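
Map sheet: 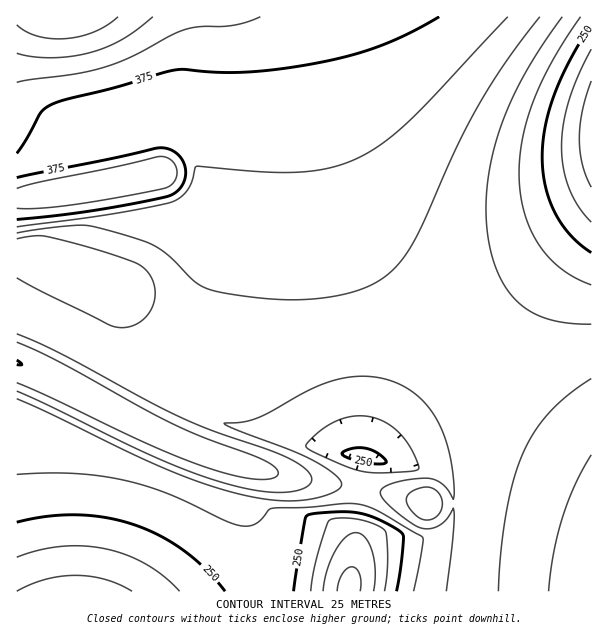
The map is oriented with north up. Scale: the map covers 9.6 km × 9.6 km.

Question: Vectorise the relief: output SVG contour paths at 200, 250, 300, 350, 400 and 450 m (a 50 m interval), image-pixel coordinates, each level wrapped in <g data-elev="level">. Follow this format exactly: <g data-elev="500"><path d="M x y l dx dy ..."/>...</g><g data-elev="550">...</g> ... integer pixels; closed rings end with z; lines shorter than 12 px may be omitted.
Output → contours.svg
<g data-elev="200"><path d="M17 591l28-12 30-4 15 1 15 3 14 5 13 7"/><path d="M323 591l4-21 8-18 10-14 6-4 5-1 4 1 5 3 7 15 3 18-1 21"/><path d="M591 187l-9-23-3-26 3-27 9-30"/></g><g data-elev="250"><path d="M294 591l12-75 9-3 27-1 15 1 15 4 21 10 10 7-1 24-5 33"/><path d="M17 522l30-6 30-1 28 2 29 8 25 10 25 16 22 18 19 22"/><path d="M374 464l-22-5-8-3-2-3 11-5 13 0 12 6 7 5 1 3-2 2z"/><path d="M591 253l-21-18-16-23-9-27-3-29 3-30 9-31 16-35 21-35"/></g><g data-elev="300"><path d="M17 399l124 59 51 21 30 10 27 7 24 4 21 1 20-2 16-5 10-6 1-6-10-11-23-13-73-29-11-6 18-1 15-4 54-29 28-10 15-2 15-1 15 3 14 4 12 7 12 10 10 11 8 14 6 16 5 18 3 21 0 17-1 2-6-10-7-7-14-4-18 2-15 3-10 5-2 3-1 3 5 7 13 12 16 12 9 4 9-1 9-4 7-6 5-10 0 25-7 58"/><path d="M591 324l-24-1-19-4-17-7-13-10-12-14-9-18-7-21-3-22-1-26 2-25 6-27 8-26 11-25 13-26 16-27 20-28"/><path d="M17 239l18-3 13 1 48 12 39 14 10 6 6 9 4 10 0 11-5 12-9 10-12 6-12 0-9-3-91-46"/></g><g data-elev="350"><path d="M591 455l-16 30-13 33-9 36-4 37"/><path d="M17 383l128 60 55 22 29 9 23 5 18 0 5-2 3-3-2-6-11-7-61-23-28-13-117-63-42-20"/><path d="M17 227l88-12 66-13 9-5 7-6 4-8 4-16 2-1 63 6 34 0 32-3 27-9 27-15 27-22 101-106"/></g><g data-elev="400"><path d="M17 208l19 0 30-2 96-17 6-2 5-4 3-6 1-6-2-6-4-5-6-3-6-1-46 11-72 15-24 6"/><path d="M17 82l57-8 24-5 31-11 42-23 14-5 15-3 34-2 26-8"/></g><g data-elev="450"><path d="M17 25l9 7 12 4 13 3 15 0 15-3 14-4 12-7 11-8"/></g>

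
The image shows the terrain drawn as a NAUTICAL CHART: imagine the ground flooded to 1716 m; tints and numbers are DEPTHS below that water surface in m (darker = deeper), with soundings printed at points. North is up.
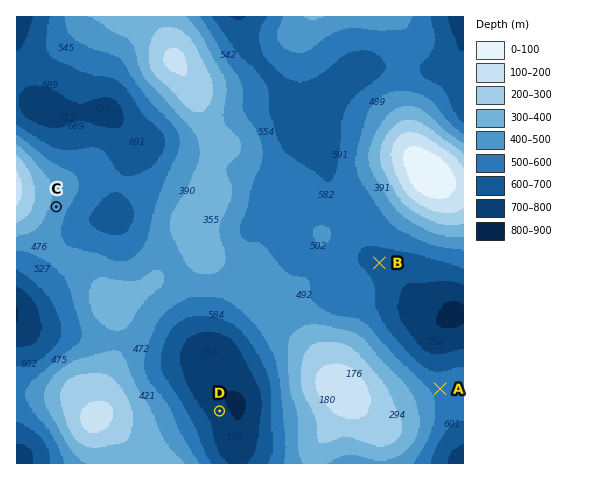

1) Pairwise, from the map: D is lower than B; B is lower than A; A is lower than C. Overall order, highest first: C A B D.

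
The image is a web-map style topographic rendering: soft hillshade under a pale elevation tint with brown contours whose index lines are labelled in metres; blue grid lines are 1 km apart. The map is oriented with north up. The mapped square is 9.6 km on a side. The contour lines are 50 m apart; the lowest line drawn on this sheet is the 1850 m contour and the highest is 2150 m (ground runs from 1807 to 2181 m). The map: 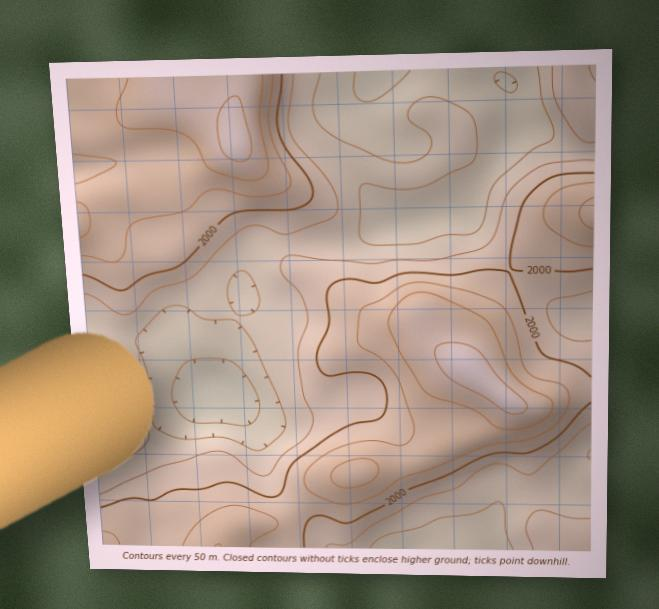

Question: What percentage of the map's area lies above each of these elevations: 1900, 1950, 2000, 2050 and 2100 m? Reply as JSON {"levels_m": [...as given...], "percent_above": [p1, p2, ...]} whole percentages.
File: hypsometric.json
{"levels_m": [1900, 1950, 2000, 2050, 2100], "percent_above": [81, 59, 42, 25, 10]}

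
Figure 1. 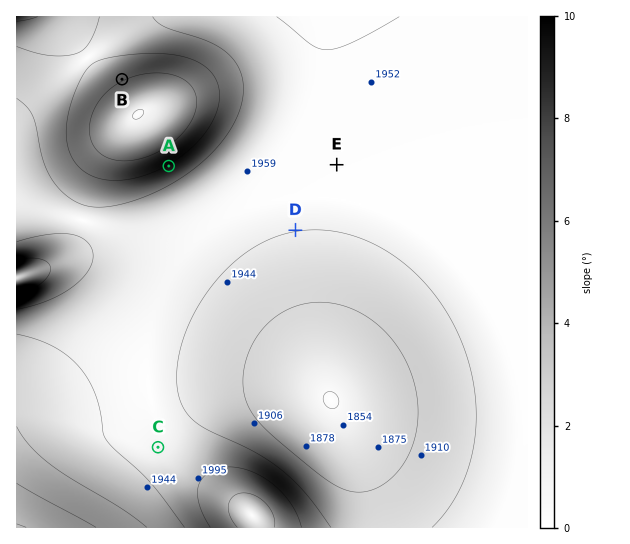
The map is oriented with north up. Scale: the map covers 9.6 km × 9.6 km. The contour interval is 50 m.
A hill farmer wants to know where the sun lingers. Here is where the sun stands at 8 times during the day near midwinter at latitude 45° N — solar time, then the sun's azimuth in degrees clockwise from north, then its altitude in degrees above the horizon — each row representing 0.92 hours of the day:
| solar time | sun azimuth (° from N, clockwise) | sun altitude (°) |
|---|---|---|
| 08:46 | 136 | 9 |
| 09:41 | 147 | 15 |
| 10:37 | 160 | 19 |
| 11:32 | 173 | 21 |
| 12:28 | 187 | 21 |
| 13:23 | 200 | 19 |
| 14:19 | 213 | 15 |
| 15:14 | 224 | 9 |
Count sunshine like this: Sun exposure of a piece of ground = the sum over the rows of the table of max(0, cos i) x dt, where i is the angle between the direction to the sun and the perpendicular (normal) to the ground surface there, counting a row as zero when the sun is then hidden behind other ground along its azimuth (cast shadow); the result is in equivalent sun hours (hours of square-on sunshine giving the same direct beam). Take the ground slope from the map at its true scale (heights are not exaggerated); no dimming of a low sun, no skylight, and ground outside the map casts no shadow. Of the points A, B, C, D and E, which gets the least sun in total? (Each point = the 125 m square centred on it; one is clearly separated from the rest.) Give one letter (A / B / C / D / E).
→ B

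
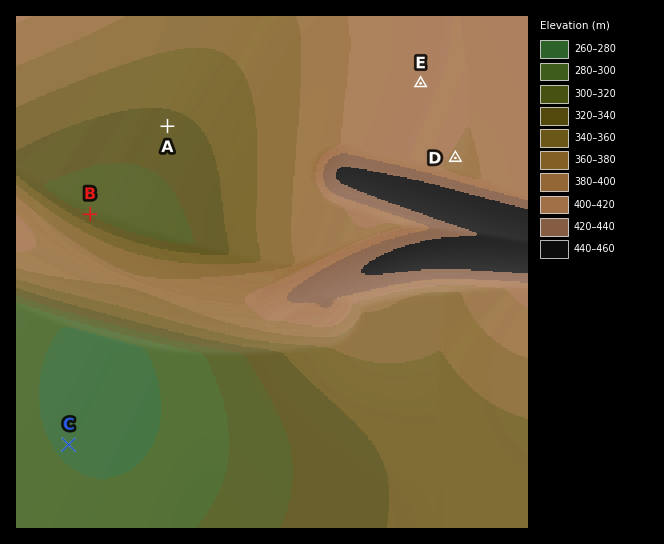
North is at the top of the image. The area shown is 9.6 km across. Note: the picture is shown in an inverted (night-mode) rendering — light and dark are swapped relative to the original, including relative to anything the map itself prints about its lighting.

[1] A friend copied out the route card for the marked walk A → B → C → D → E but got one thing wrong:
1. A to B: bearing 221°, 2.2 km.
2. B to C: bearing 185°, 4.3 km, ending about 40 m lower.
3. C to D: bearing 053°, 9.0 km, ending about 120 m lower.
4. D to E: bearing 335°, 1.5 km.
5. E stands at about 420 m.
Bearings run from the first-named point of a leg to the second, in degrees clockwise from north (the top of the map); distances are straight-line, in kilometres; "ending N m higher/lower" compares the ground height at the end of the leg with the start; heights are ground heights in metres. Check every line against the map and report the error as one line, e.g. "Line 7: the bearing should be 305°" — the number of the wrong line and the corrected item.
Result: Line 3: it should read "ending about 120 m higher".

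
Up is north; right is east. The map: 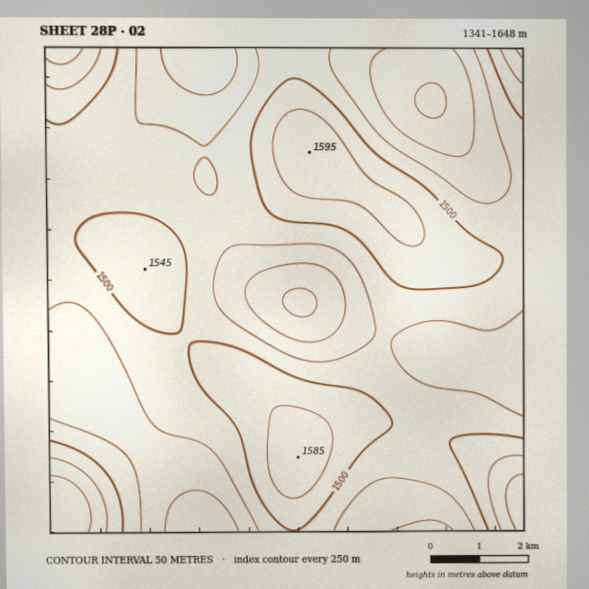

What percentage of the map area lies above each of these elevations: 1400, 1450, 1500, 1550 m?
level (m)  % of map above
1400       91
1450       67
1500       30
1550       9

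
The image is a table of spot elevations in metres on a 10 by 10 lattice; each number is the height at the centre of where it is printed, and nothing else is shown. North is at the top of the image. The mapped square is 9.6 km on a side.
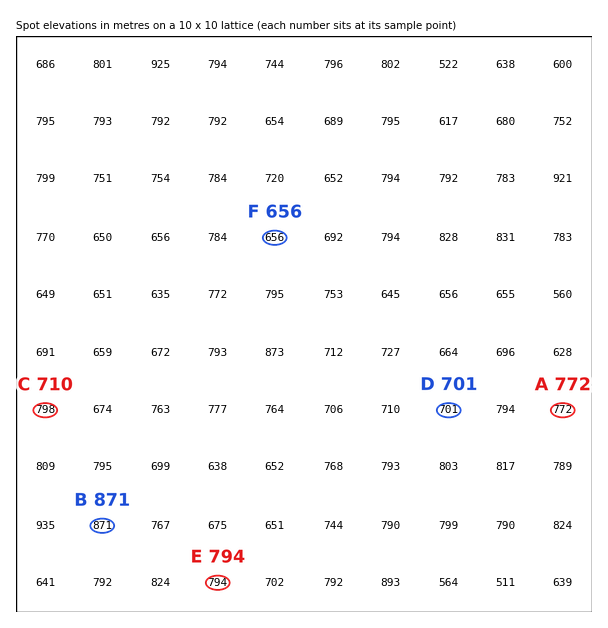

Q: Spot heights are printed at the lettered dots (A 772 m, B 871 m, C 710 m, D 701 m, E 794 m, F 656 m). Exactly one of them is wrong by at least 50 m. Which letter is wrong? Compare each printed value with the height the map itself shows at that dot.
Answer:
C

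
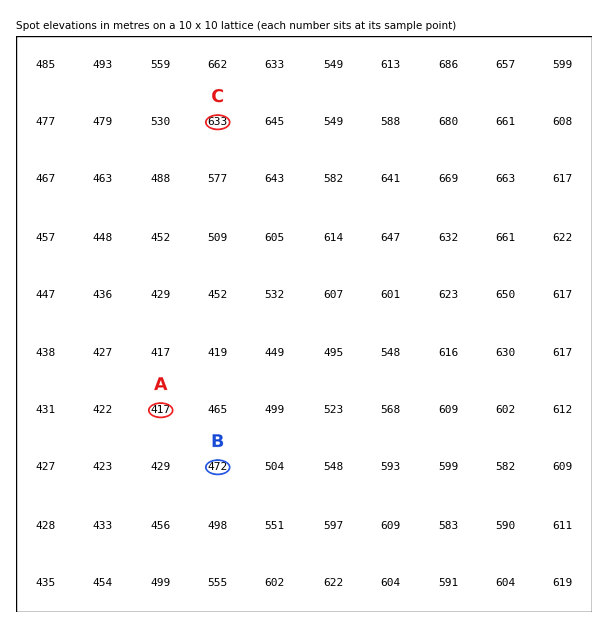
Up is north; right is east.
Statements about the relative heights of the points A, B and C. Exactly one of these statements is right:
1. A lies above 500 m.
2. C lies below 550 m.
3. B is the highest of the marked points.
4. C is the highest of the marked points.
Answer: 4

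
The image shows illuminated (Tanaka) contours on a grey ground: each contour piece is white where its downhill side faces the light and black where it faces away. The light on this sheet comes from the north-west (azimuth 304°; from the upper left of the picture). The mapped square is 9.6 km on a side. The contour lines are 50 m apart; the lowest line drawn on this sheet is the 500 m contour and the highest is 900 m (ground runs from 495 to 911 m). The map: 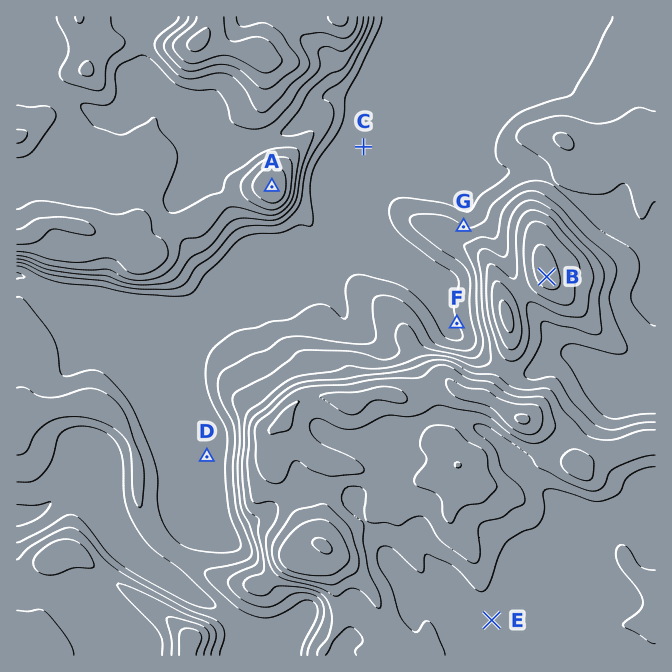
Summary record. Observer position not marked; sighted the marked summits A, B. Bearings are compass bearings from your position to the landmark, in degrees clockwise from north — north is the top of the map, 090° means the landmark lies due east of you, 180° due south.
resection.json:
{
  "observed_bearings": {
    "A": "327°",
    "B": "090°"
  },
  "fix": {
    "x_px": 330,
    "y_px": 277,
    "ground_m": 540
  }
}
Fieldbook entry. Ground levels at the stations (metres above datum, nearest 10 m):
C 540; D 530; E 680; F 550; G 600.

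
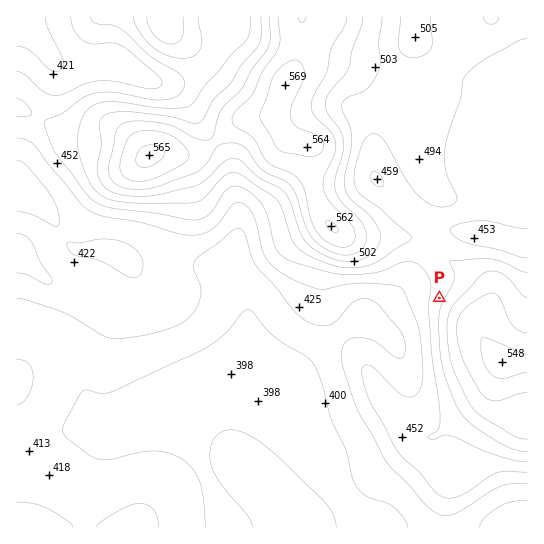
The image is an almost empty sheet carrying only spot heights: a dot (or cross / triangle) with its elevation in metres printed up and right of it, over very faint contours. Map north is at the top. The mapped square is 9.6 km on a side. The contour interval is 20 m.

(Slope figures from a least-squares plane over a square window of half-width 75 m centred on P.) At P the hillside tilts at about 4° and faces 292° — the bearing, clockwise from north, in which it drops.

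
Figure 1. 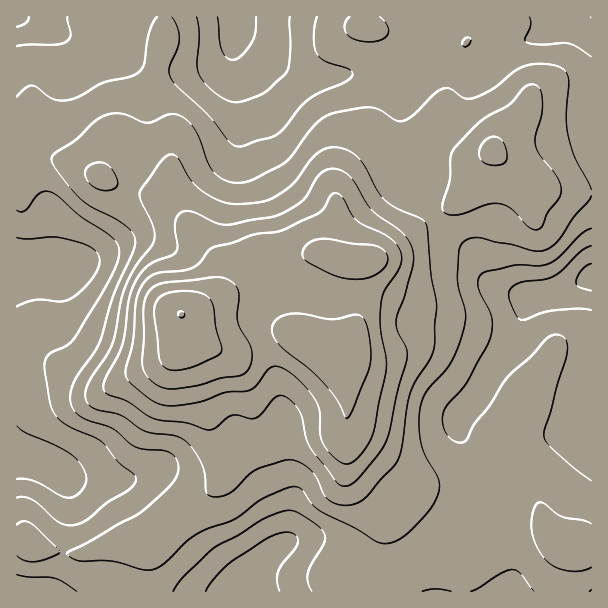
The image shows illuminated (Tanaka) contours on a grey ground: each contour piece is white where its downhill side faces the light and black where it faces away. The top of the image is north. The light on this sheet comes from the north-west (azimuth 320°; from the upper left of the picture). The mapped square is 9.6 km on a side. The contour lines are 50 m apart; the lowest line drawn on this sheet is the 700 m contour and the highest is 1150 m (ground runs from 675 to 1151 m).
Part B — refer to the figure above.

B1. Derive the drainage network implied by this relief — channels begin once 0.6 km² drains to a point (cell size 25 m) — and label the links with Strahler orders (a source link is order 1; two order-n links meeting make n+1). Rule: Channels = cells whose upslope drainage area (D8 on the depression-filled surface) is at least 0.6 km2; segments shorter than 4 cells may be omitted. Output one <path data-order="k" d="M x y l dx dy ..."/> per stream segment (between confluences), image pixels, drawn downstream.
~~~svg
<path data-order="1" d="M35 591l-18 0"/><path data-order="1" d="M219 591l29 0"/><path data-order="1" d="M411 591l24 0"/><path data-order="1" d="M440 591l-5 0"/><path data-order="1" d="M494 591l4 0"/><path data-order="2" d="M498 591l11 0"/><path data-order="1" d="M515 591l-6 0"/><path data-order="3" d="M278 548l-5 4-1 0-18 18-2 6-1 2 0 13-3 0"/><path data-order="1" d="M453 546l45 45"/><path data-order="2" d="M282 545l-3 3-1 0"/><path data-order="2" d="M287 540l-5 5"/><path data-order="1" d="M296 539l-14 6"/><path data-order="1" d="M294 504l0 27-7 9"/><path data-order="2" d="M279 503l0 43"/><path data-order="1" d="M491 492l0-9-2-1 0-9-1-2 0-4-5-6 0-2-24-24 0-4-1-2 0-12"/><path data-order="1" d="M65 485l-12-12"/><path data-order="1" d="M264 485l2 3 13 13 0 2"/><path data-order="1" d="M93 483l-22 0-11-6"/><path data-order="2" d="M60 477l-4-3"/><path data-order="1" d="M74 474l-18 0"/><path data-order="1" d="M591 474l0-33"/><path data-order="2" d="M53 473l-3-3-11-6-3 0-6-3-13-2 0-1"/><path data-order="2" d="M149 473l-2 1-9 2-1 1-77 0"/><path data-order="1" d="M159 468l-4 3-6 2"/><path data-order="1" d="M171 449l-4 4 0 2-18 18"/><path data-order="1" d="M231 432l0 23 48 48"/><path data-order="1" d="M287 428l0 112"/><path data-order="2" d="M458 417l1-3 15-15 0-1 5-5 0-1"/><path data-order="1" d="M17 414l0 44"/><path data-order="1" d="M432 404l15 7 12 0 20-19"/><path data-order="1" d="M278 402l1 2 0 7 2 2 0 69 3 3 0 57-5 4"/><path data-order="1" d="M591 395l0 9"/><path data-order="2" d="M479 392l3-3 4-11 3-3 5-9 7-7 0-2 9-10 5-9 0-3 1-2 3-12 3-4 0-3 3-6 9-11 3 0 2-1"/><path data-order="1" d="M86 339l-20-19 0-38-1-3-8-7-3-2"/><path data-order="1" d="M255 314l2-3 13-14 3 0 2-1 6 0 1-2 14 0 1 2 171 0 5-3 40 0"/><path data-order="3" d="M539 296l7 0 2-2 12-1 4-3 6-2 3-3 12-6 5 0 1-1"/><path data-order="2" d="M513 293l5 0 1 1 5 0 1 2 14 0"/><path data-order="2" d="M503 290l9 1 1 2"/><path data-order="1" d="M491 285l1 2 3 0 2 1 6 2"/><path data-order="2" d="M54 270l-3 0-6-3-4 0-2-1"/><path data-order="2" d="M39 266l-22 0 0-2"/><path data-order="1" d="M480 266l2 3 21 21"/><path data-order="1" d="M590 266l0 3 1 1 0 8"/><path data-order="1" d="M167 246l-5-3-6 0-1-1-32 0-3 3-22 10-3 3-5 2-3 3-4 1-6 5-3 0-2 1-18 0"/><path data-order="1" d="M51 230l0 27-9 9-3 0"/><path data-order="1" d="M267 197l0-2-15-15-4-9 0-4-2-2 0-73-3-3-3-6-3-12"/><path data-order="1" d="M228 174l3-6 0-4 2-2 0-4 1-2 0-120"/><path data-order="1" d="M398 174l0-13"/><path data-order="1" d="M404 173l-6-12"/><path data-order="2" d="M398 161l0-5-2-1 0-27"/><path data-order="1" d="M591 144l0-46"/><path data-order="1" d="M273 137l0-21-1-2 0-4-2-2-1-6-32-31"/><path data-order="1" d="M141 135l0-54-45-45-28 0"/><path data-order="1" d="M395 135l0-6 1-1"/><path data-order="2" d="M396 128l0-45-10-11-27 0"/><path data-order="1" d="M476 83l37-38 6-1 8-5 3 0 6-3 16-16 0-3 39 0"/><path data-order="1" d="M63 75l0-33-12-12"/><path data-order="2" d="M294 75l-1 0-36-36-3-1-6 0-12-12"/><path data-order="2" d="M359 72l-9 0-2 2-9 0-1 1-44 0"/><path data-order="2" d="M237 71l0-5-1-1 0-39"/><path data-order="1" d="M228 68l3-21"/><path data-order="1" d="M402 68l-1 1-6 0-2 2-33 0-1 1"/><path data-order="1" d="M215 63l16-16"/><path data-order="1" d="M72 50l0-2-16-16"/><path data-order="2" d="M231 47l2-3 0-6 1-2"/><path data-order="1" d="M90 38l-21 0-1-2"/><path data-order="2" d="M68 36l-12-4"/><path data-order="2" d="M234 36l0-9 2-1"/><path data-order="2" d="M56 32l-5-2"/><path data-order="2" d="M51 30l-13-7-8-2-9-4"/><path data-order="3" d="M236 26l0-9"/><path data-order="2" d="M21 17l-4 0"/><path data-order="1" d="M95 17l-74 0"/>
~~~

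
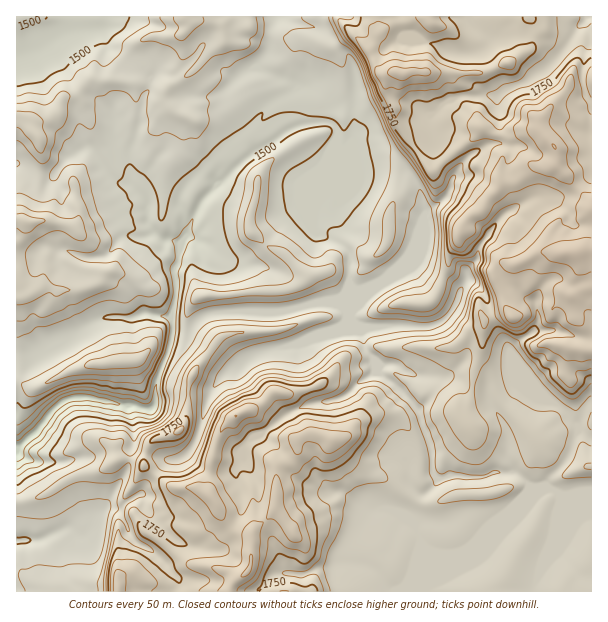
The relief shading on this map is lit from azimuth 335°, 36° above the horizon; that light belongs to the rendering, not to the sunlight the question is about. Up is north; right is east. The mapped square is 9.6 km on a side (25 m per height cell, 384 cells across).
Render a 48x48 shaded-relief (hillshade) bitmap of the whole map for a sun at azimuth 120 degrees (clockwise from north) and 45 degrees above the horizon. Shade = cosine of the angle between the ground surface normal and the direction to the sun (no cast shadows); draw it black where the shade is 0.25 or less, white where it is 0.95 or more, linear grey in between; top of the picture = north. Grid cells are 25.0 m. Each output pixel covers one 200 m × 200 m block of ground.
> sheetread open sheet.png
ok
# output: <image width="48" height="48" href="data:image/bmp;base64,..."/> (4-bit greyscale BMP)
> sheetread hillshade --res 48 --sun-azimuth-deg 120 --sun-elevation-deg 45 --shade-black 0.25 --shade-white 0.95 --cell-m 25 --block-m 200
<image width="48" height="48" href="data:image/bmp;base64,Qk32BAAAAAAAAHYAAAAoAAAAMAAAADAAAAABAAQAAAAAAIAEAAATCwAAEwsAABAAAAAAAAAAAAAAABEREQAiIiIAMzMzAERERABVVVUAZmZmAHd3dwCIiIgAmZmZAKqqqgC7u7sAzMzMAN3d3QDu7u4A////AJmZmVBMu6qYiN7HeJu6qqqqqZmZq6qZqpmZmUA6u6mIh578mru6qqqqqqmZqrqZmpmZmVAompeIiGvtu926qqqqqqqZmrqpmZmZmXAoqZmYiGncq97KqqqqqqqpmaupmZmZqoJHeamZmYnLnN7bqqqqqqqqmauqmau7qpRHeYmZmoiqq8zcqqqqqqqqqZqqqau7u6c2iIiYm6iKu8vMuqqqqqq7qpmqqpq8u7hXd4mZq6h5zLu8uqqqmaqru6mqqlaKu7p4lmeJu6h4zcy8y6qrmImZq7qqukRWmqummGVHu6h4zdzMy7qrupmZmaqpq0VWd3m3jJYjrKhovMzd27qrqqq7qZu5iDNXiHeobMxhjbh3m7vO7bqrqJrMuZq7h4Q0Z4iXJr7CXdqGeamt/surp4rNuZq7qfsyRWZmEBr2Cu23RoiJ3tu6l4m8uZqrqe6iNFVWQALJAq3thVZVnMu6d5q7qZmqqs77ZomqpAG8EBfN3Kl1aruqZoq7qqqqu5vv66mq2SO9cgBIvM3aV6qYh3m7qqqYzoit3Lu87CKex0AUZVndt4mZmHi7qqho36hmiru8/1Fd7JU0ZTKd2pmZmZi8upd5vLqXVWiZz7Mo3sqIiGNKy5maqqmsyXeJq7uphlV3jtZErdzLupdWmHh3eJmtyEaJqsy7qYd3achlWKu8zLqYiHd3ZDatyrZ4mczMy6mZiaeJZ3iIibu6mruruCF5i+qJq8u83cu8u7aMuqqqqZmql4qr3nBGasqKq7u7zNy8zNZKu7u7zMuqqEV4rsIVarlpq6qqqrzLvMhHh3iZq83LqoZVXOcDiruImqqqmZq7u8lomHeIiJvcq7qGSOkDmrupmrqqqqiaq8l5mZiJmYirisyoRcsxeKqqq8u7q8uaqrqJmZiZqpeJiL3JQH2jZ2eImszLq8y6qruYmHmqqqmJh4zKUD3nWGZ4eKu7q8u7qryol2m7qqmZh4vLUBrsd4Z5iJmZm8u6qqu5mGnLqqqphnvLUAW+yIh4h5mIm8uqqau6iGjMuqqql2nKlQJr26mYdpqYm8uqqqurl2fMuqqqmGi4i2JHvLupmJqoi7uqqau7uVa9uqqqqXiVfbVFiqqry4rLibuqqavLu4V8y6qqqYhlfMhmiImszHnduqqqmqq8uqloq7qqqYZXmbuGeHiby3nNy7qqmqq8u6qoebuqqWRqqYq6iHiry5rNy7uqmaq8y7qqmJqqqDSbqYeahnm7u5msy7uqmaqru7uqqqmqpyW7qYeZc1i7u3iKu7uqmKqquru6qqqqlCjcupiaczWLy2dnm8uqqJu7uqq6qqqqcTrczLu7lkM5zId2eKqqqYq7y6qqqqqqUDrM3czMy5YkrJmHZpmaqomrzLqqq6qqMEiau6mavdtjaqqZh4iKqpmqvMy5qqq5NHZnmpmGet23WKqpmIh4qpq6m83KmZmVSbmYq7qpd6zKiLuqqZh2aInLqrzKmZhUeby5rMuqmZrMqLu7qqmHVmi8uqzaiJZWV6upvcqaqavMug=="/>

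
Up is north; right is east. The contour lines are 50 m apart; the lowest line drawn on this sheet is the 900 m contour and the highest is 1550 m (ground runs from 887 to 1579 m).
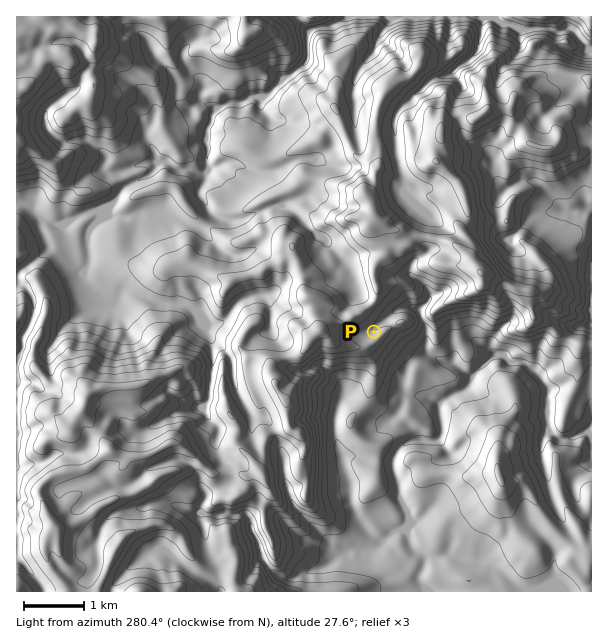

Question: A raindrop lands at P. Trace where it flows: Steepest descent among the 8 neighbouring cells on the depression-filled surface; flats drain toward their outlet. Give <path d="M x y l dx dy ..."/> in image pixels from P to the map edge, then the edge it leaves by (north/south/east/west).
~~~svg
<path d="M374 332l0-3 18-17 6-3 3 0 1-1 14 0 4 3 2 7 4 9 0 24 5 5 12 6 10 0 17 15 6-3 6-6 0-2 1 0 11-10 7 0 8 6 12 0 3 1 4 5 5 1 9 9 0 2 6 7 0 11 1 1 0 26 2 1 1 6 6 6 3 2 3 0 2-2 7 0 6-4 3 0 2-2 1 0 6 6"/>
exit: east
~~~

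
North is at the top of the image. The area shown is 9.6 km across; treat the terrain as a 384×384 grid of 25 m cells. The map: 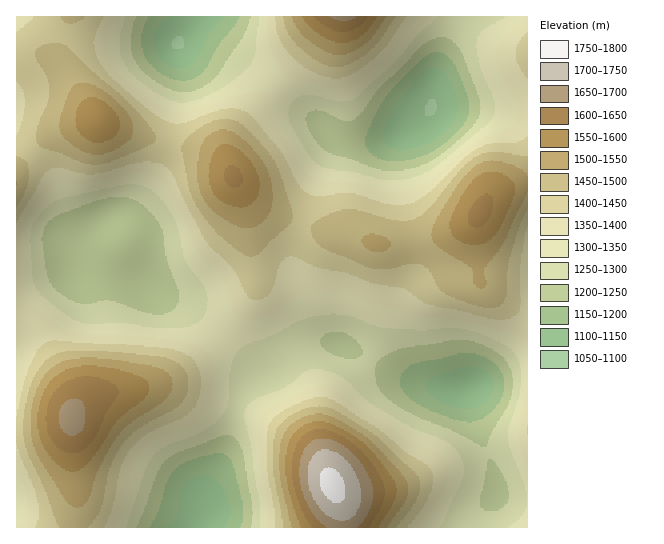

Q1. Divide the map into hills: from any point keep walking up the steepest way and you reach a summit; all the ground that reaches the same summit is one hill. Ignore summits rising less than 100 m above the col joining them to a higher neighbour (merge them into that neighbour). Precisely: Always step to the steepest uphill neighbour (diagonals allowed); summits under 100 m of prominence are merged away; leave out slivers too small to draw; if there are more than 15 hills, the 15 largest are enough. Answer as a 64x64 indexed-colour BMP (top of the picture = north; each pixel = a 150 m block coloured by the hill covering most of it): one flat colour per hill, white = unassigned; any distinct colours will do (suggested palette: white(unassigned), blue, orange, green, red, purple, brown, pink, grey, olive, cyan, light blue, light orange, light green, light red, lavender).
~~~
<image width="64" height="64" href="data:image/bmp;base64,Qk12CAAAAAAAAHYAAAAoAAAAQAAAAEAAAAABAAQAAAAAAAAIAAATCwAAEwsAABAAAAAAAAAA////ALR3HwAOf/8ALKAsACgn1gC9Z5QAS1aMAMJ34wB/f38AIr28AM++FwDox64AeLv/AIrfmACWmP8A1bDFACIiIiIiIiIiIiIiIzMzMzMzMzMzMzMzMzMzMzMzZmZmIiIiIiIiIiIiIiIiMzMzMzMzMzMzMzMzMzMzMzNmZmYiIiIiIiIiIiIiIiIzMzMzMzMzMzMzMzMzMzMzM2ZmZiIiIiIiIiIiIiIiIjMzMzMzMzMzMzMzMzMzMzMzNmZmIiIiIiIiIiIiIiIiMzMzMzMzMzMzMzMzMzMzMzMzZmYiIiIiIiIiIiIiIiIzMzMzMzMzMzMzMzMzMzMzMzNmZiIiIiIiIiIiIiIiIiMzMzMzMzMzMzMzMzMzMzMzM2ZmIiIiIiIiIiIiIiIiIzMzMzMzMzMzMzMzMzMzMzMzZmYiIiIiIiIiIiIiIiIiMzMzMzMzMzMzMzMzMzMzMzZmZiIiIiIiIiIiIiIiIiIzMzMzMzMzMzMzMzMzMzMzNmZmIiIiIiIiIiIiIiIiIjMzMzMzMzMzMzMzMzMzMzNmZmYiIiIiIiIiIiIiIiIiIzMzMzMzMzMzMzMzMzMzM2ZmZiIiIiIiIiIiIiIiIiIjMzMzMzMzMzMzMzMzMzMzZmZmIiIiIiIiIiIiIiIiIiMzMzMzMzMzMzMzMzMzMzNmZmYiIiIiIiIiIiIiIiIiIzMzMzMzMzMzMzMzMzMzNmZmZiIiIiIiIiIiIiIiIiIiMzMzMzMzMzMzMzMzMzM2ZmZmIiIiIiIiIiIiIiIiIiIzMzMzMzMzMzMzMzMzMzZmZmYiIiIiIiIiIiIiIiIiIiMzMzMzMzMzMzMzMzERFmZmZiIiIiIiIiIiIiIiIiIiIzMzMzMzMzMzMzMRERERFmZmIiIiIiIiIiIiIiIiIiIiIzMzMzMzMzMxERERERERFmYiIiIiIiIiIiIiIiIiIiJEQzMzMzMzMRERERERERERESIiIiIiIiIiIiIiIiIiREREMzMzMzERERERERERERERIiIiIiIiIiIiIiIiIiRERERDMzMzEREREREREREREREiIiIiIiIiIiIiIiIiREREREREERERERERERERERERESIiIiIiIiIiIiIiIiREREREREERERERERERERERERERIiIiIiIiIiIiIiIiREREREREQREREREREREREREREREiIiIiIiIiIiIiIiREREREREQRERERERERERERERERESIiIiIiIiIiIiIkRERERERERBERERERERERERERERERIiIiIiIiIiIiJEREREREREREEREREREREREREREREREiIiIiIiIiIiREREREREREREQRERERERERERERERERESIiIiIiIiIiREREREREREREQRERERERERERERERERERIiIiIiIiIzNERERERERERERBERERERERERERERERERFVVVUiIjMzM0REREREREREREEREREREREREREREREREVVVVVIzMzMzNEREREREREREERERERERERERERERERERVVVVUzMzMzM0RERERERERERBERERERERERERERERERFVVVVVMzMzMzREREREREREREEREREREREREREREREREVVVVVUzMzMzNEREREREREREQRERERERERERERERERERVVVVVVMzMzM0RERERERERERBERERERERERERERERERFVVVVVVVMzM0REREREREREREQREREREREREREREREREVVVVVVVVVVERERERERERERERBERERERERERERERERERVVVVVVVVVVREREREREREREREERERERERERERERERERFVVVVVVVVVVURERERERERERERBEREREREREREREREREVVVVVVVVVVVVEREREREREREREERERERERERERERERERVVVVVVVVVVVURERERERERERERBERERERERERERERERFVVVVVVVVVVVVEREREREREREREEREREREREREREREREVVVVVVVVVVVVUREREREREREREQRERERERERERERERERVVVVVVVVVVVVVEREREREREREREERERERERERERERERFVVVVVVVVVVVVUREREREREREREQREREREREREREREREVVVVVVVVVVVVVREREREREREREREFmZmERERERERERERVVVVVVVVVVVVVEREREREREREREZmZmZmERERERERERFVVVVVVVVVVVVVREREREREREREZmZmZmZmEREREREREVVVVVVVVVVVVVVEREREREREREZmZmZmZmZhERERERERVVVVVVVVVVVVVUREREREREREZmZmZmZmZmYRERERERFVVVVVVVVVVVVVREREREREREZmZmZmZmZmZhEREREREVVVVVVVVVVVVVVEREREREREZmZmZmZmZmZmERERERERVVVVVVVVVVVVVUREREREREZmZmZmZmZmZmYRERERERFVVVVVVVVVVVVVRERERERGZmZmZmZmZmZmZhEREREREVVVVVVVVVVVVVVURERERGZmZmZmZmZmZmZmYRERERERVVVVVVVVVVVVVURERERGZmZmZmZmZmZmZmZhERERERFVVVVVVVVVVVVVRERERmZmZmZmZmZmZmZmZmEREREREVVVVVVVVVVVVVVERERmZmZmZmZmZmZmZmZmZhERERERVVVVVVVVVVVVVVREZmZmZmZmZmZmZmZmZmZmERERERFVVVVVVVVVVVVVVWZmZmZmZmZmZmZmZmZmZmZhEREREVVVVVVVVVVVVVVVZmZmZmZmZmZmZmZmZmZmZmYRERER"/>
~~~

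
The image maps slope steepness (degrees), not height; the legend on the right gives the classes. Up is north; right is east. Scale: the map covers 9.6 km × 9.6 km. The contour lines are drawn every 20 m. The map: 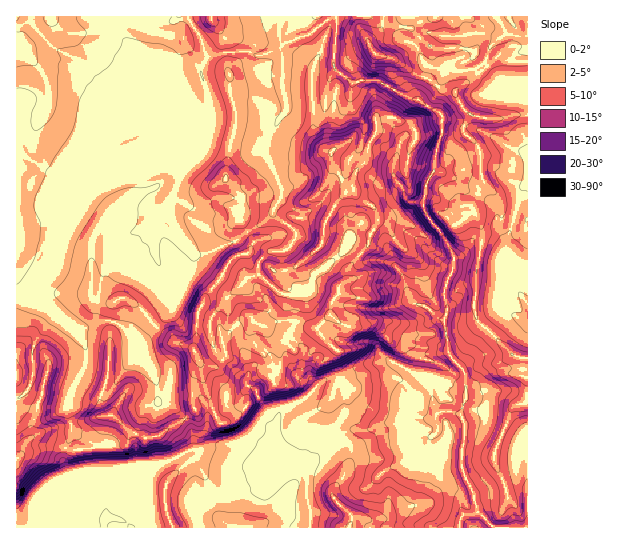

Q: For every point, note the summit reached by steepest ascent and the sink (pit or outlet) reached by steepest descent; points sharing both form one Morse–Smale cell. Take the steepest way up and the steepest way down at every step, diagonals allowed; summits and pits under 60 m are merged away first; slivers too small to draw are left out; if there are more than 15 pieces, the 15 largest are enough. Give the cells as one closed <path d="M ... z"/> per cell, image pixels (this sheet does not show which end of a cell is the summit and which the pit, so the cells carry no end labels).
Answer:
<path d="M335 16l-319 1 1 511 292-1 2-16-4-13 0-21-4-11 10-6 16-17 23-14-8-8-1-34-12-6-10 2-12 13-26 12-4 5-1 4-11-7-12-21-5-2-5 2-2 14 15 12 15 16 0 11-2 7 0 12 2 5-4 2-22-3-9-4-16-12-15-1-18 3-28 13-28 0-12 3-8 4-2 10-28-10-17 5-2-23 8-24-5-26 2-9 16-29 0-19-10-19 11 1 16-7 11 0 14 10 12 20 9-16 28-30 5-12 0-10 11-18 1-11 14-1 28-12 28-18 9-9 9-17 0-8-5-15-11-19 2-17 18-27 2-7 32-1 6-4 4-20 6-8-2-14 4-31z"/><path d="M273 212l-10 11-28 18-28 12-14 1-1 11-11 18 0 10-5 12-28 30-9 16-12-20-14-10-11 0-16 7-10 1 9 17 0 19-16 29-2 9 0 7 5 16-1 11-7 16 0 10 3 12 16-4 28 10 2-10 8-4 12-3 28 0 28-13 18-3 15 1 16 12 9 4 19 3 7-1-2-18 2-7 0-11-15-16-15-12 0-8 4-8 8 2 12 21 11 7 1-4 4-5 26-12 12-13 14 0 8 4 1 6 0 28 6 7 9 3 7 0 19-8 6 0 18 9 12 0 12 4 4-5-1-16 3-3 10-1 12 3 4-13 0-27-17-21-4-32-9-5-9-9-11-3-3-3-11-28-12-10-20-3-23-15-8 12-23 17-4 12-6 9-15 1-9-3-22-19 0-12 10-10 16-1 4-3 7-11 0-4-3-5-14-8z"/><path d="M527 16l-191 1 1 9-4 40 6 7 12 10 10-3 16 0 28 16 14 4 20 12 4 6-2 19-6 21 0 12-7 9-5 26 4 10 16 20 10 20 0 14-9 22 3 12-3 20 4 18 0 12 13 14 8-9 8-15 25-30 8-1 9 7 9 2 0-18-16-22 0-16-5-14 0-12 10-36 4-12 7-9z"/><path d="M335 69l-6 10-4 21-6 3-32 1-2 7-18 27-2 17 11 19 5 15 0 8-8 13 0 4 20 14 3 9-5 9-6 5-12 0-6 2-8 9 0 12 22 19 20 3 7-5 7-17 23-17 9-12 22 15 10 0 15 5 7 8 11 28 3 3 11 3 9 9 8 4 4-6-3-23 9-22-1-18-12-20-13-16-4-12-14-2-16-26 0-10 8-24 5-5 20-1 15-7 2-10-4-6-20-12-14-4-28-16-16 0-10 3z"/><path d="M449 411l-10 1-3 3 1 16-4 5-12-4-12 0-14-8-10-1-19 8-19 0-18 12-16 17-10 6 4 11 0 21 4 13-2 16 149 1 5-13 14-2 0-6-4-14-12-27 0-15 4-22-1-8-3-6z"/><path d="M510 312l-5 0-8 6-20 25-8 15-8 8 4 8 0 27-4 9 0 7 4 9-4 40 12 27 4 20-14 2-3 4-1 9 69-1 0-205z"/><path d="M441 128l-15 7-20 1-6 7-7 22 0 10 16 26 15 1 1-15 10-17 1-19 5-14z"/><path d="M527 183l-6 8-14 48 0 12 5 14 0 16 15 22z"/>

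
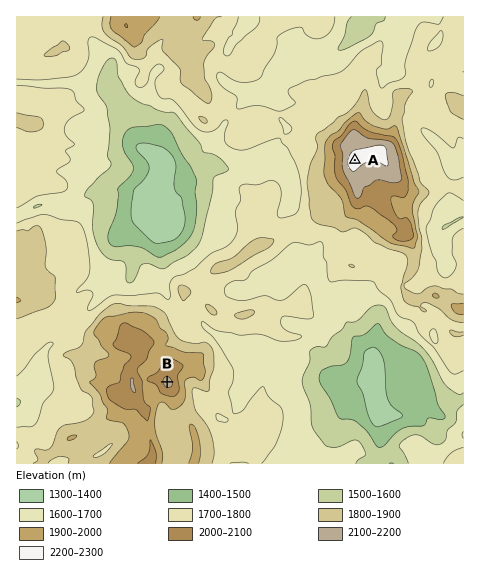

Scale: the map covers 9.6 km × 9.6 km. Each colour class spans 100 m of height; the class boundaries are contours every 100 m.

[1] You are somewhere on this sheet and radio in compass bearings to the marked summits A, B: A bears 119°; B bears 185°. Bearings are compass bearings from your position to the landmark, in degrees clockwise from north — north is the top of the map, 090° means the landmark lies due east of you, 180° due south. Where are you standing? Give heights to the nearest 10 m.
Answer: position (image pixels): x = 194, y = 71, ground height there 1870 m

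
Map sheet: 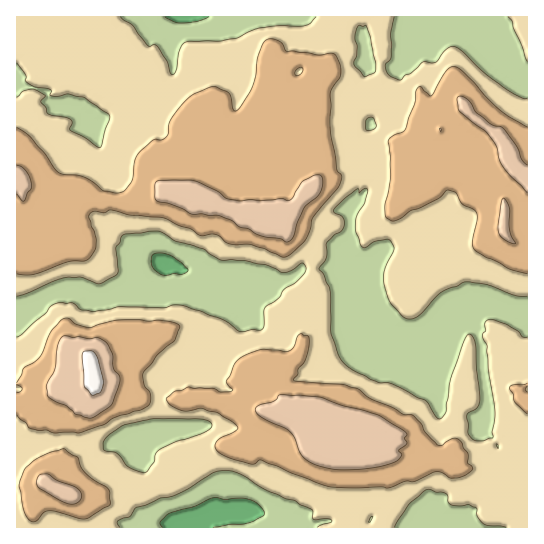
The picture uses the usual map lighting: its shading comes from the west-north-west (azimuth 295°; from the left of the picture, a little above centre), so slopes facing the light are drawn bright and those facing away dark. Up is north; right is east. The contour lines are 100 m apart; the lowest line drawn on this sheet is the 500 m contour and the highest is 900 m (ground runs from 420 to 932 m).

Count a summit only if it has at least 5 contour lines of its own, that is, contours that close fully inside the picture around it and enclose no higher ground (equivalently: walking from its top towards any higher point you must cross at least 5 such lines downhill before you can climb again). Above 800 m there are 0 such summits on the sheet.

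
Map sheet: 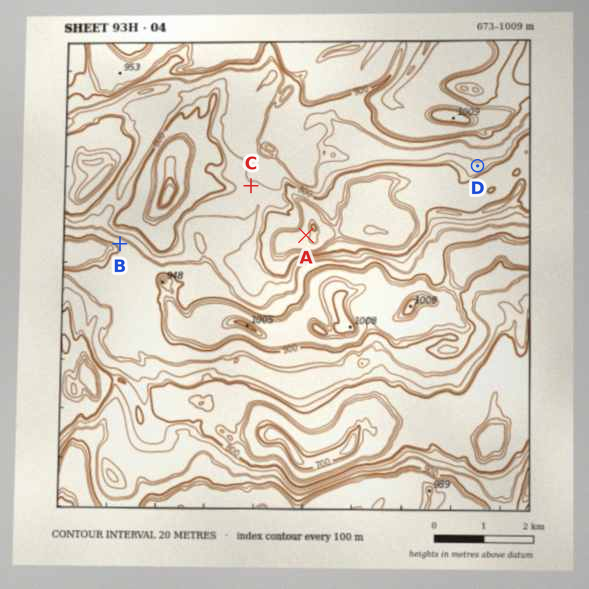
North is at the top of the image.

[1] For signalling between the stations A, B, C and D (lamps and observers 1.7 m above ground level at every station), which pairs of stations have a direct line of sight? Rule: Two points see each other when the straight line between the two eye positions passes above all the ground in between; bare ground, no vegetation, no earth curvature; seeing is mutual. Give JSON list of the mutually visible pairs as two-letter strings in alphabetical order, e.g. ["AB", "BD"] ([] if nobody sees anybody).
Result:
["BC", "BD"]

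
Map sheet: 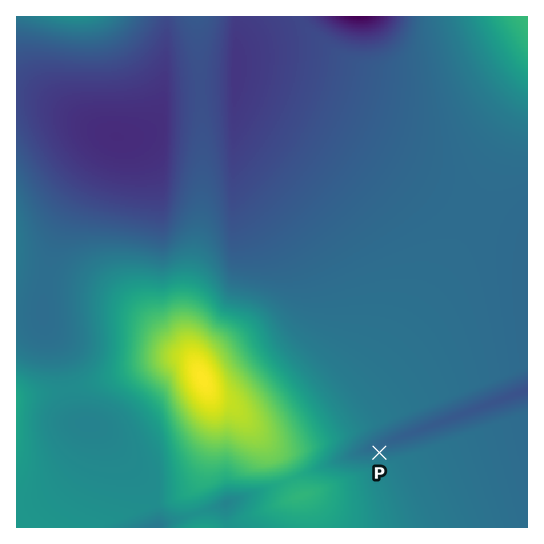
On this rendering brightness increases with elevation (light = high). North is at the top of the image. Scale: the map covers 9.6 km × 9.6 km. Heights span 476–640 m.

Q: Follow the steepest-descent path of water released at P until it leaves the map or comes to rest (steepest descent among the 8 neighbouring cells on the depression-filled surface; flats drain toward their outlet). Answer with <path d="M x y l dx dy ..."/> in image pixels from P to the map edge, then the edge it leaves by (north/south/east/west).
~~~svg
<path d="M379 453l0-7 3-3 7-1 4-3 6-1 4-3 3 0 8-4 11-2 4-3 6-1 4-3 7-1 4-3 7-1 4-3 10-3 4-2 7-2 4-2 7-2 4-2 6-2 4-2 3 0 8-4 9-3"/>
exit: east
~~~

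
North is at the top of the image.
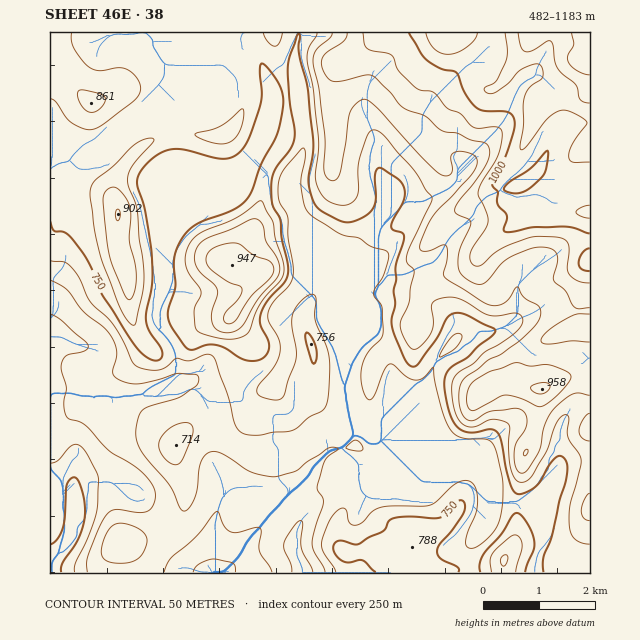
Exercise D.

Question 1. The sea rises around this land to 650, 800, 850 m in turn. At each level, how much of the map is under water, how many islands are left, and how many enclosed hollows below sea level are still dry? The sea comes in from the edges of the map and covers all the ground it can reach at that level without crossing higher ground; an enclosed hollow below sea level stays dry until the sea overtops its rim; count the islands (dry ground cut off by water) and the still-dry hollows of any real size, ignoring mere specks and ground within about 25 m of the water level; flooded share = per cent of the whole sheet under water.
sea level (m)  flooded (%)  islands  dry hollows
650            14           0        0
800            65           2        0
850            75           2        0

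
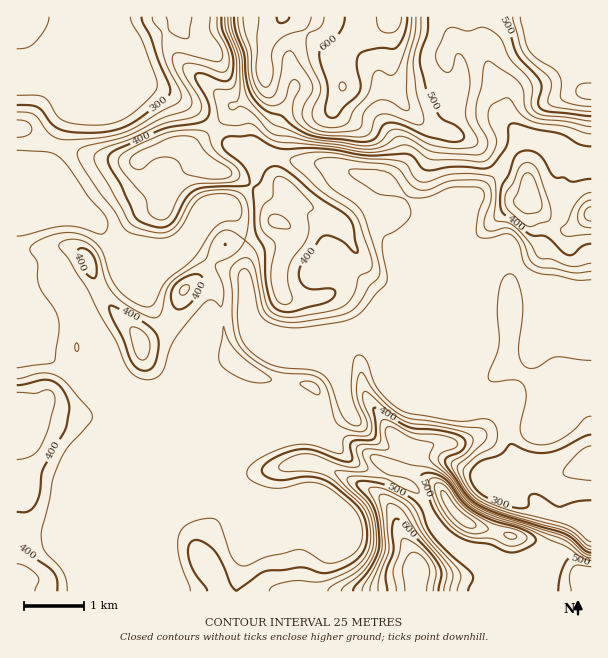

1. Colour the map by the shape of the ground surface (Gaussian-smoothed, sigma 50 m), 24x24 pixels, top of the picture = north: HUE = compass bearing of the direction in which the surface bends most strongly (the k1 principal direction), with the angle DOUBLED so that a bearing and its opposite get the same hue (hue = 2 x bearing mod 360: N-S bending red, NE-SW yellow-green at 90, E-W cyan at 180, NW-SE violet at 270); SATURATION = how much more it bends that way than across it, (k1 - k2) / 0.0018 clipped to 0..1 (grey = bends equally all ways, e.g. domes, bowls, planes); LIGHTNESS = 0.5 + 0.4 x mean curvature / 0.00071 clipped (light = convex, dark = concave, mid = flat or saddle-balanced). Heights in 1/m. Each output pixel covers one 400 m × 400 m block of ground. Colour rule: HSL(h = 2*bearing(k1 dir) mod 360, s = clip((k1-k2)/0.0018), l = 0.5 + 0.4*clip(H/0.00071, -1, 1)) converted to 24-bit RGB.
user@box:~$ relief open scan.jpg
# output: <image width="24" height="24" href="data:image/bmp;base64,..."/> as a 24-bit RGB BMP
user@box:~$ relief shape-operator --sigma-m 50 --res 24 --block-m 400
<image width="24" height="24" href="data:image/bmp;base64,Qk32BgAAAAAAADYAAAAoAAAAGAAAABgAAAABABgAAAAAAMAGAAATCwAAEwsAAAAAAAAAAAAAh6GpmLSsY0uGf39/f39/f39/aVF4pKZtcq6AWW+jiZ2rhYWuWpC9YXjMlmHYvIKgz8+XtMeDRVCxY1iQf4B/fX6AUFyPyJHXnaFngU9Nf2h7f39/f39/f39/XEyGnsKclJ9/SF9pho1pj4l0g4JiNlc7IyM905hf0O3GZ2vNWhEzZUYul4E4Q4tNWMWyMP/QnZNsXmZ8fn5/gIB/f39/f39/UoeVrKaOnHx2amF7c35teYVjhGlobHF8FA4l1/KuqemAMgEi8nM/zO7/zOj/xs3/UU/zQwgZo59+W3mGeXp/gIB/gIB/f3+AbYF0b4VcnnVrgWiBgHtldn9tf3l4WCA3JWZjzf7QyTq3ngDMzP/kSRmDLhIFXS4Kgk8wj2+noaeHZGKDa3V+f3+AgIB/gIB/f4B/f39/enGBp1ibs2mAloVGXzQmY8D8zP3/sW0JcQlizP/aehAnLBEaYX1hhp5neXJien5inY94jI1yVHVzf39/gIB/gIB/gIB/f39/e3+AS5iLbY7Myr3v0eT6cgyd/S8UmmLoVcQ3rWwAjiUUOGxbUIdfhG1JaoRJXXtbk46AnYGNamuQXYN4f3+Af39/f39/f39/f39/foB+X3xUYHgyclYuJdemhQxV0fuUfZ3jurXr1rHzu5LdSy+ctae+pJS1YVech4idoYqDd5GodVyef36AgH9/f4B/f39/f39/f39/f39/f3t6qKdcHECUEOhDWfVPSSoaYk8gY1gsl3lITEF4rp+EjH6BiW+RmHGzx67ChEByf2hxglxmkZZLYoZyhHZ9gWlgkG1PWMXIZnTWze/jKApSz/u1WCBDf35+f39/fX2AqF2AVIWDbqR6j4SMfXyPXntHhkA3q4dpYGqHmkGQtdenU3KDZ2mEmnmwre7enCKngngwhUsvPER658xpd21+f39/f39/f3+AW3STrZ+GaHuCjIqAgHuDhnRwY2Z6t7aOYDhta7aLu9akl1yTTnF0p8x3dSJFe1hPd3I7a3hHaX5ZiX5egH+Af39/f39/f39/WF15ubF9X3F6g4dygIBzfnJ5aWp2pKtrXEahnOTBjjeSyF1iUIF5ttZ6MBpd0jNwj8aua3SyW61ZO4ZYeH99f39/f39/f39/UlB7ycaVXmSBgIB+hHx8dm2Ff5yXikqAgeJ/cTFHMU1h5aTlt4jNk8eFGAtC0NiZgcW2gnWvu5q8oW+aRouCf3+AhH92fYB+UF180NGhaFF9fHBfgH1PbG99iXtkulCwa+R/cFN4fIB/JHE521ZWvWBBExQ+rNmHpodaV29fi2ddsMmMOkGYf3+AmnSVa4p4dH6ApXlAvDRarEuicLmzXmSzi4vIqOXUpSaLmlJSd181R4YyM3l44cXRWSrCgK5Mv6SEU2eCdJRqjch9fDt8aX5zcoJ9p2Oaq2A8NBgsqs5YcGylk2FXcH1iY3pDfGk7ZT5Nplh/sajJvtWqKGZmVJk9ZSltx9i9sHuid1itqtjTlEWfmXOeaI6deH1+W2R6z3LSpj7dntehOpu24Zjif4CAf39/fV14gWKIdp50eJpvzYiDdSE8Q0kXH6VVr6pahceTZ7qxfUtIhVZwh2hopjQ5W4I9WGQ5H0E81tWiy+KyPzd1O8BNf39+fm91flmEdnWXn4y1c554iWZ6qIba0+P4NlrhVLp8qI1CcUg3YUMtW0obVk8jnq5ssW99gmSCPrhuKoRq4MuVbFGAc4NnbJJcX6C4f7DQf6TVj5LT2qblpZfUis2obEktZDsxgUQohzwhazgWhIoskNauT8XOZjlvwp52lr7PptLYMXmSlnxPemBchmxRsbfTUoaNa21BVmIyO1YveohRp5tjrztsyU6GbVCRr7Jtc1bR2tXvuNTlfrTCjC6Ujd7MabC/orh7fFRgdTxpoCsmdGgvjZBCk3RNjlFmfXR4f398YntoRnJFc0YzdUYxjtSysxaxvOeoLoKSoGB60J+RXG+eXoSqfr6EZFt/sY18YVd7TUmCc3XEzafitrTdfn1qhoF3fH5/f39/f39/Z0hvlVKnve3dQCGAzjGr6vHSOStgWJdeq8WRmFmNpapqWKhoW1R1ppl8eFSJd1F4d3tLYqJNfp5vdYtzeYJ9e36Af39/fHN+YEaAhtqWgVw6KAslhdVO28V8OD5uibWnooN6mGGDsLBwZaJLSVxtm5d2bVF5ckqNpsisf6+sfn6KiZSNdIGHen2Bfn6AdleIerWea5xidFiFRyCfy+a9tX2Aa6CvUX5um3lqf2OOx7qmdL+uQkeBjHSCd1+VUVuUq8aRfXZ7f316"/>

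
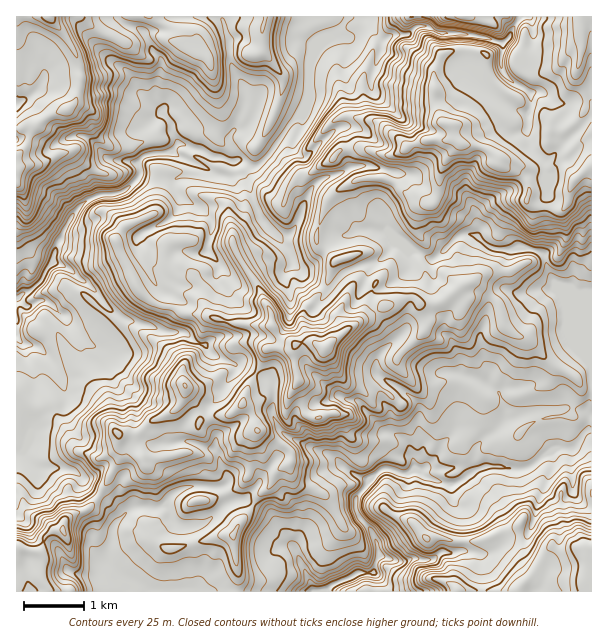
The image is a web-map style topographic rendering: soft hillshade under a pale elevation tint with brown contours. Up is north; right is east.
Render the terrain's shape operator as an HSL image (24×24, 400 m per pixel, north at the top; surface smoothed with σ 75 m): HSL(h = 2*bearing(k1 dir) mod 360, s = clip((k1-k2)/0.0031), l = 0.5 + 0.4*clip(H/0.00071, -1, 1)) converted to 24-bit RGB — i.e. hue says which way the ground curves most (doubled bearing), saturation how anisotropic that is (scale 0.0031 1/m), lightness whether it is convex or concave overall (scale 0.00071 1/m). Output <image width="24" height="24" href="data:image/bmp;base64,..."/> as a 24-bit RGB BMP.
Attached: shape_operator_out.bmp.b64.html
<image width="24" height="24" href="data:image/bmp;base64,Qk32BgAAAAAAADYAAAAoAAAAGAAAABgAAAABABgAAAAAAMAGAAATCwAAEwsAAAAAAAAAAAAAe5N5ZcxtzE4+UEdrfG92f3NqeH1mbnJpdFZnrtqJeGGWvnN+ehk2BWknLKQLgjHRn5bmye762MvmT06ZopTBuoWtWF16sq6VoKvPszJpceduPTxYgm+Bln6Qn5e7cWuRUW54sOB+S1BkbylmxqnHx5a5eeTaJwYtWF0OGi8EgW0qcmFLTHFWvW2igV2hqsWnZR1a9tXr22JqNmZSXW+HnrSoenFXXItInI/H5a+oNFFTWkZoZHRf2evURgFINoBP2fLoyt3vWXHJvZDU0Y/PIHlxn7rQr9bXNI92aqBK9bfs3qTQLUs7cnI5SjuH38TmMoFqz3ZiayhbY6BcWoZ7vOWcIwBx1fbyqMyVf1dpX0JcSW1IUpplakXOqalXXy8ijXlYQW5IQy4Z4HxdiEmXyMWjL25KRF0gaTMzwoJpv3/JlcqgVbO2yImrAjEe181qYmg1dDk5PHA+gaCLYYlng2JXlcNiWlnRfGFqdT5mWDnGiNW8Y4W2sNHCuZvLmq3HeTWOl6pbRotx5e/cVCRXJQ8RwNSiKH8vQHZMaIhmmpSCYntEemtJTH1IUXNGWH9Aa3t4VoSUilSqsGaQxtfnqmV5YWZBu3xSGi8/1rnAgMDSfCUPYyskRZpST7RfaUdDTG1+cJdxjY12aoZ/g4KbmoKPemtoUX9TeX2PZ5x+MlNcqeCuiFCJv1Ow3JqqR5NgdWrPotyYNQtB58ymve3x1Nn3vBzGZ2i4SIW2gKp/ZWhzmJiJWXhfgINjcIt8hlxkfIGUj3ZyWXVzXKNXWTVUckiK5dPNw9PlK0xj2KmaKSNP8+HYrY1DanYgYKe0kC9rltZoX2CZcn2RjHFphmRrkG98gl5ubLzFlYerglt0gZqDbW9iOE9LRXpOxNeqwG2RfCxJMSAZlTw2rNtrtj93h86KJiYyf27Bs59KOTYoaW5KWnFVhnJnapFslMi+i1SRhjBOgq+Mi2WLe2xsYlVzWL+BSl4WSRQKRGEqPXmen+KpoLHmztbs99TmQl1vLV9G0YOuhZ3CfrdnRD1/nMC6vNXISEtheW92RHmvulJdgllMfmWRYistmYgth7vZncTbydztVTy+4/fUCA41UTwn0MqK45fltoq+RpSIpWCt0MeyJ0FXpc6koHqBbVWDfXx/EUEZz3nNkL7OThpBvdXJpt7UclZpfaVva1FhNUR4ye+uFBRAvVx6sr1Wa06CZbF9mIO+iWKfxKi2Z6aucmU7TV08ZEhNenRl19KzBS4njSFhin+x0ezNakZygJqNkLOeQBk7yfPEdkRULyBBbG4118uJQ4M+rI1yYHRPUI96iKF9xq7Qs6Day7XgsDNiTnVfrrhQCSYqZFuNnZLGx9qXQkt5waTFWGOvWUnLs+Czg0iQMhlH1OjLSYdJx4ildUhrkFM6U3Y0Pm4xVzEqLSAPLRkGpMI2O2xyzOSsV5iRBicthde9787s1IjiM4hiklRlNcpCs2pmQREyIJ122rSWc3xteYJoSi1R0bimqcGKSmp5TzRWfjl13u/c2cPoL1Rnx+jAdD9oGFQtGDECDy4FxamChj10ap65ls60by1ynqbRz4WbK5l/1aTDdl5LN1horNDH6MfEOCBKXmI3LZJwyOK/nlmwz16468DKd2+5fZ2vudnyRWLmLK17hIq1gnZQbltCXWc6QGlW1Lbb8lbqJHsXxR84p18gKDAV06F6MyJJpKHPxOfoZ6ivSWRz1anM1516LYY/35SGaB4ihVm7K6NCTVYghGdKkphXenG0KpJOJlo7RKY19dXynqDkvp7s4db1fqHPztLncdTOpWd6cUJsapFqaoxi7uDd2ILCf7xBl96sKzZGbIpugFCQmHCNnaFxRWZk37CrHkI+M2ez1YxnUYnSrPHgKAsX18qeo8nKflV2kopuRUN4oYqqaG2QVYU+Z5SZ79/Ys2uDLzRPdF5hW1BSeFRapM6LT11yqX9QU69wHTo7ksBib20xJQ4YhIqcxdqdaVhLfWtvi7u9JStphlZQcYRThZaQX2tu4ufEaFGdTB1BZoBIakZZY5lyrumsSRwwRZ1QjdDSQlFvXZprlFWqV1+nd3Ka5N7AbWBrlr2CUAlEcp25aVeQvc+Cfopxa1dk4PTXKQoin83dWznQlr7NstXOZyq3q53UyOrFUTZXVWtxbX5lnZhkHztTdKXH1+3029jz9cvfKAN2pWqkh2mVw35zlE6NsOatgyxRXqW6olRGSTOSYahwn7tsUSBSZItr49i6NkFef3SGcH55UGRulSRkQIwAMxYAMyoAr7oAAW5NrD81g2N1wa+P"/>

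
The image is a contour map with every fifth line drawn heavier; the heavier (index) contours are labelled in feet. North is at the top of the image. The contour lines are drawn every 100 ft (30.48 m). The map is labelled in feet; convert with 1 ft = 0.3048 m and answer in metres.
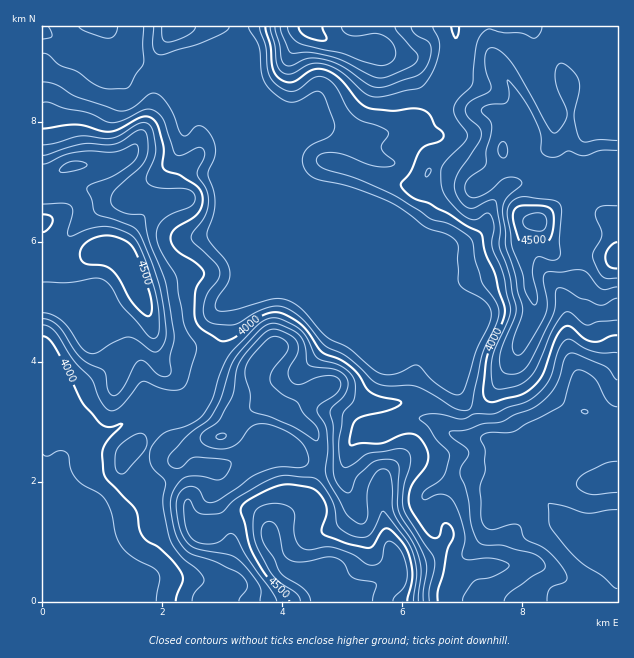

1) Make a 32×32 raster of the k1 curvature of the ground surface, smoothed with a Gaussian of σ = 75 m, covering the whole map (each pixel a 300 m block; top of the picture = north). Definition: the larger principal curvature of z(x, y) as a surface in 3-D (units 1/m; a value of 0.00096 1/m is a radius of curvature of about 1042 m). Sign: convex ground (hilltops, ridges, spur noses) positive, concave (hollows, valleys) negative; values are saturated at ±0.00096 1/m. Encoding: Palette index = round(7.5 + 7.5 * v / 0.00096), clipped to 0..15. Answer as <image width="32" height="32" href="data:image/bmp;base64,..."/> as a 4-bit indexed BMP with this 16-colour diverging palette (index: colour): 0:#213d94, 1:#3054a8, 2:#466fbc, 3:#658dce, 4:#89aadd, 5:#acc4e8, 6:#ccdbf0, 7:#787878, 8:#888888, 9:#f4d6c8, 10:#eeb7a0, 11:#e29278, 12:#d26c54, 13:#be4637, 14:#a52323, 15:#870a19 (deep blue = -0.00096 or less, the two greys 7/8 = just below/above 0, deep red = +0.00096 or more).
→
<image width="32" height="32" href="data:image/bmp;base64,Qk12AgAAAAAAAHYAAAAoAAAAIAAAACAAAAABAAQAAAAAAAACAAATCwAAEwsAABAAAAAAAAAAlD0hAKhUMAC8b0YAzo1lAN2qiQDoxKwA8NvMAHh4eACIiIgAyNb0AKC37gB4kuIAVGzSADdGvgAjI6UAGQqHAIiIh4mpiImcqqrWaIh4eJiHeIdnmHa/65iu6YmambqIh3iIeamZ7Jq6j9uZu8yXh4h4iZrtmvlph6+oynmYh3h3d3mL/Kvam5aveMlnqHeIiHeJnte8uq2ozke5h4iYl5iIuHzHeJu8ec53mXd4m7uIicird4mIj4nPupiYeIiah4nKm7u4d495m8qrl4h3iJiJi6rf6Gj/lmipeXiHeJeYi6iHaczfuYmqmt7JiIqpiIzHipeqqb7MzMyY3JmYiniLybyIraiN/Heod666lmp5ypjYmK7qyqh3mHiu6neJW9qJ+auZ/+d4eIiIjfx4yI+Yi/iXeeuneIiIh2f/majqeJ/IlXirmHeHiIdWz6mYiHavmKmHiIiIh4iKqe54mquo34msqIiIh4d3iIb7mZypzex3mIiIiHiIh3ea+MqsqKu8d5Z4iIh4d4homP23a9qZe7nJiId3d3eKnIv/2KyKmGi++oh4iHeKyq3LyKiYypqZibd4iJmc7Lub6oqYh7///Jnph4it2oeLmZyru7p4qd+nq4eHmYiJmGeNi4qJiZaPyJmHeIeIiHh4m6yLZ5iIa7iIiImHiZh5rdrZfHiYd3moeIiclXm4iniK2K2ImIiImHh4v5R7urp3npi7iKeIeNiId3/M/szMiMuIqIiJqpjNu5mt3qipeoe4h5h3"/>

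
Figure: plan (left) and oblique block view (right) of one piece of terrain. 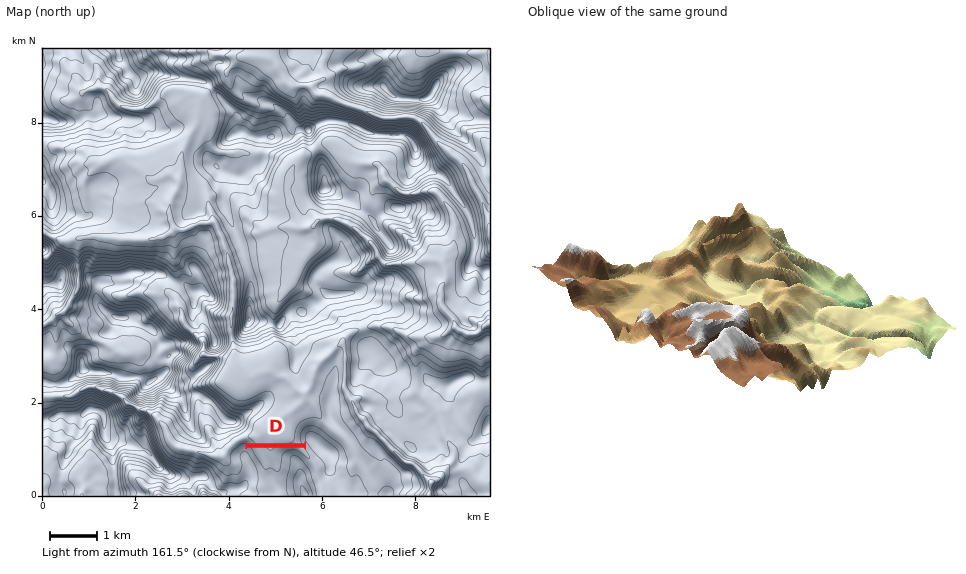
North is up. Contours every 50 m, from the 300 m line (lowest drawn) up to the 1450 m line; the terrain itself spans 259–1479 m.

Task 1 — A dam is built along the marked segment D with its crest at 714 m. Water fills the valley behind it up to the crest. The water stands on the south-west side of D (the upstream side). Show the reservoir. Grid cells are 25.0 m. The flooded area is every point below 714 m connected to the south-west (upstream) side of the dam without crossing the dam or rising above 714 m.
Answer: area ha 45.2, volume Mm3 12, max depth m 69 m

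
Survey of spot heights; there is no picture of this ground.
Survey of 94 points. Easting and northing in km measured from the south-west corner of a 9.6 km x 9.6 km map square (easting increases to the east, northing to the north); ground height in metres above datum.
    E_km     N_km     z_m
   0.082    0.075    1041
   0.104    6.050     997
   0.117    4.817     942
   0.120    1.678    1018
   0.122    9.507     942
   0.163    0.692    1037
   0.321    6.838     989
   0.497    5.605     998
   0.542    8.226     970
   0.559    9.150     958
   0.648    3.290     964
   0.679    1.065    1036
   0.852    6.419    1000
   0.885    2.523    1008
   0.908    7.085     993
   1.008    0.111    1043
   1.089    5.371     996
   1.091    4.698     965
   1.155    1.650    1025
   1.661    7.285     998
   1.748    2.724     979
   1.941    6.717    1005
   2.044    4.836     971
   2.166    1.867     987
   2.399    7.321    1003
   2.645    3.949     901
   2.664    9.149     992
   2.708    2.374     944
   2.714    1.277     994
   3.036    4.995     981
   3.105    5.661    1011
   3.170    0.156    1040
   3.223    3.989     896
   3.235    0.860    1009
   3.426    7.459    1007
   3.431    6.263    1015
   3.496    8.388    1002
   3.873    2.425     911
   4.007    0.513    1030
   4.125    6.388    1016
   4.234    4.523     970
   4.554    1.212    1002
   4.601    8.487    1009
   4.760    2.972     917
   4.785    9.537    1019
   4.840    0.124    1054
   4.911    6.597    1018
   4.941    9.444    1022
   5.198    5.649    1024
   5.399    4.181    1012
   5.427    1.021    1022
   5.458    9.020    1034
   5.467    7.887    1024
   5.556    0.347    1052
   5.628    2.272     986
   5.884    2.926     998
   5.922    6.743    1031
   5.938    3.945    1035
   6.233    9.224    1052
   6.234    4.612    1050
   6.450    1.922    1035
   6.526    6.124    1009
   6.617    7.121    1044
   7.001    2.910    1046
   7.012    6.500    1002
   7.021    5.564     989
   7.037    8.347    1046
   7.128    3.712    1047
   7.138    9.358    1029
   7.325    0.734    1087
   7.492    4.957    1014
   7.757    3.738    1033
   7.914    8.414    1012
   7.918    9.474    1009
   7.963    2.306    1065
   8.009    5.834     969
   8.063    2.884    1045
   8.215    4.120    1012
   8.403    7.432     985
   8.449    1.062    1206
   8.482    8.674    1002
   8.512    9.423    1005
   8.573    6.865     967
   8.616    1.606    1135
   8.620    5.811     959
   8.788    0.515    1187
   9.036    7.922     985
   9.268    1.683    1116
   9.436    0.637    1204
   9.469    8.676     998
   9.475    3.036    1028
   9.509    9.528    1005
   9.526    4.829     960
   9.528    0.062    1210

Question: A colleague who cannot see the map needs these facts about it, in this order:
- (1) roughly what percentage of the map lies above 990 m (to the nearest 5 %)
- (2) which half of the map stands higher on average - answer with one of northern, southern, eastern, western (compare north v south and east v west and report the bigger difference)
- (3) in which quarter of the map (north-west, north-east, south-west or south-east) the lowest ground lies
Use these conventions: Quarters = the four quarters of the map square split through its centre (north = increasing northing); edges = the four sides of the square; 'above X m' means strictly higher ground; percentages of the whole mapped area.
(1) Ground above 990 m makes up about 70 % of the sheet.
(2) The eastern half stands higher on average than the western half.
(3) Look to the south-west quarter for the lowest ground.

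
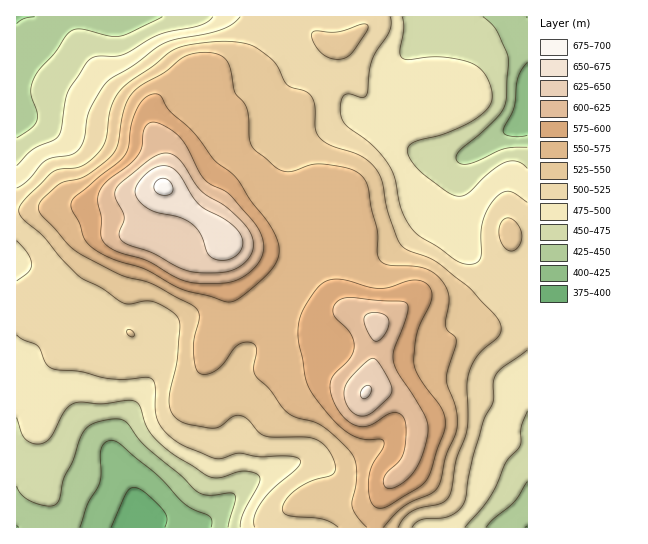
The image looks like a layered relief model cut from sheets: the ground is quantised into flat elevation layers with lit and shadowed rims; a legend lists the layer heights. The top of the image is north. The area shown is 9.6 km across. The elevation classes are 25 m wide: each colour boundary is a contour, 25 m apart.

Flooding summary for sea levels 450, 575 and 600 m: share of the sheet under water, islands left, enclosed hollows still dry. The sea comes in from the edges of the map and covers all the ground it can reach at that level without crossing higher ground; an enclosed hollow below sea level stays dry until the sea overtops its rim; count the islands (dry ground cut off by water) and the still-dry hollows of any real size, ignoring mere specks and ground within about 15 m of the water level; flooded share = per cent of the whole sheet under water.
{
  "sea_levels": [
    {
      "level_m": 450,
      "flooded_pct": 9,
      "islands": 0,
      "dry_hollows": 0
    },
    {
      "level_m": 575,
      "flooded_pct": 83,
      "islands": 2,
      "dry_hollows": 0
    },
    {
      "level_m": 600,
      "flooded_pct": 90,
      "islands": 2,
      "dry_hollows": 0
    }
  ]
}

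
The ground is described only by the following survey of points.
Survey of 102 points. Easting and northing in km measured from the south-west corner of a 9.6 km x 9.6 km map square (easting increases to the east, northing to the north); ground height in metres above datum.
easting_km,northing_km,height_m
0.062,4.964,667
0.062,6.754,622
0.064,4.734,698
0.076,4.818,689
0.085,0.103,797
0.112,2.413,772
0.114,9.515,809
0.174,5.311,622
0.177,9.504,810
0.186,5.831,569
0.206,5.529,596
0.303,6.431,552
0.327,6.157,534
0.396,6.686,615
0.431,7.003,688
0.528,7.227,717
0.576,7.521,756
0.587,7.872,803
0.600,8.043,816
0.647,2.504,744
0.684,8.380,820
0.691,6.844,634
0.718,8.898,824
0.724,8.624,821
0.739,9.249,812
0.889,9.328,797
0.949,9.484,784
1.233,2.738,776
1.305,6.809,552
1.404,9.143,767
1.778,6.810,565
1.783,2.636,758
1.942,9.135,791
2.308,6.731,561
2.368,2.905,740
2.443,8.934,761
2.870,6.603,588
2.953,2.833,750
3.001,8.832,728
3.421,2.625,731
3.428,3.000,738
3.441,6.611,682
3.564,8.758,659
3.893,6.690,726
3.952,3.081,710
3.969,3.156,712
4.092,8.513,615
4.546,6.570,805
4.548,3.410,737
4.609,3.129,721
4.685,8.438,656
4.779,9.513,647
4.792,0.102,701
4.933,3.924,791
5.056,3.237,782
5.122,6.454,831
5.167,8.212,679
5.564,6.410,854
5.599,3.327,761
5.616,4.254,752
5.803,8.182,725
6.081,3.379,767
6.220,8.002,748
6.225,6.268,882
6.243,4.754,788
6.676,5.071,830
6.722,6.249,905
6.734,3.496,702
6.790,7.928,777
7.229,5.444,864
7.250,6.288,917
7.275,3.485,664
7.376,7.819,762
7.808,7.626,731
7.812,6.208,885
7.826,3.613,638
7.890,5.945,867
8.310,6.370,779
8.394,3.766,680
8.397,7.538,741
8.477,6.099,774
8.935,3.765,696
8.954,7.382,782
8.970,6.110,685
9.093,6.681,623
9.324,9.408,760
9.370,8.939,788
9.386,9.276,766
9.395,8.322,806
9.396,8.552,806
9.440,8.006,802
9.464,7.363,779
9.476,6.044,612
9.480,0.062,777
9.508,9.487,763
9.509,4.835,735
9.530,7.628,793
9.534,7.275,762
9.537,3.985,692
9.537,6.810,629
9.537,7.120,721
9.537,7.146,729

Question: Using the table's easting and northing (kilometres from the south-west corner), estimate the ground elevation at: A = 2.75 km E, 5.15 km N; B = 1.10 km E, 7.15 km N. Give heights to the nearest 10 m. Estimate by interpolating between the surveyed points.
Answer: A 550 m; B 660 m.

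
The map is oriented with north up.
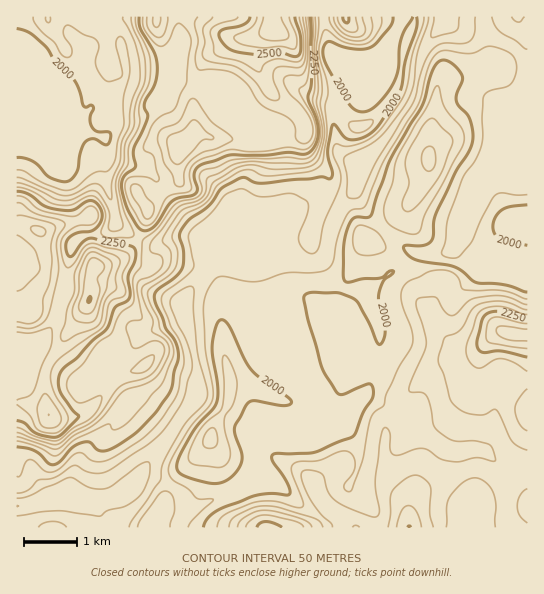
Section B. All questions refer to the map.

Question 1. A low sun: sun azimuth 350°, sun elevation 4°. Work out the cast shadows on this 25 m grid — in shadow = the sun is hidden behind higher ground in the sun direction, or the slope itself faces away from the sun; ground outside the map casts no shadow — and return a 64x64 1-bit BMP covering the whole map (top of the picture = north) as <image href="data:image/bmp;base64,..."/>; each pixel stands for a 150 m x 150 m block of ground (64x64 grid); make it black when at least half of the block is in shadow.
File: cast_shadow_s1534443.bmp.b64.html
<image width="64" height="64" href="data:image/bmp;base64,Qk0+AgAAAAAAAD4AAAAoAAAAQAAAAEAAAAABAAEAAAAAAAACAAATCwAAEwsAAAIAAAAAAAAA////AAAAAAB///wAAwAAAH///wAHAAAB////wA4AAAD////wHAAAAP////g4AAAA/////HDAAAN////8YMAAB/////yAYAAH///7/gBgAA////3eD+AB/////J8f4Af////8P7/wD/////4/v/AB/9///3//8MH/wf/////xwf8D//////EAfyf/////8AA/f//////wAD9///////AAP3//////8AB/f/5////gAH9//z///+AAf///P///4AA/+//////gAB/5/////+AAAP3/////4AAA/f/////gAAAc/////8AAABx/////zAAAHD/////cAAAOP////94AAA4//////gAAPj//////4gx+A///////AX8B//////+D/8H///+Z/4P/8////4H/hwfz////g//HAPf///+B/8AAB3///4B/wAAGP///kH/AAAI////4P8AAAB////wfwAAAH////B/AAAA////8H+AAAb////wP4AABz////gfgAADH///+A+AAAAP///8AwAAwAD///wAAABAAf/8/gAAAAAB//z+AHAQAgP//f8A8BwAw//59wH4PGDH//nzh/g8Ycf/+/uD+Hzjz///+4B4fEPH///7gAD8B+f///vAAfMf4f//+cAD4z/h///5wAPnf/APP/nAA/4/8AA/vOAAAACAADAAwAA=="/>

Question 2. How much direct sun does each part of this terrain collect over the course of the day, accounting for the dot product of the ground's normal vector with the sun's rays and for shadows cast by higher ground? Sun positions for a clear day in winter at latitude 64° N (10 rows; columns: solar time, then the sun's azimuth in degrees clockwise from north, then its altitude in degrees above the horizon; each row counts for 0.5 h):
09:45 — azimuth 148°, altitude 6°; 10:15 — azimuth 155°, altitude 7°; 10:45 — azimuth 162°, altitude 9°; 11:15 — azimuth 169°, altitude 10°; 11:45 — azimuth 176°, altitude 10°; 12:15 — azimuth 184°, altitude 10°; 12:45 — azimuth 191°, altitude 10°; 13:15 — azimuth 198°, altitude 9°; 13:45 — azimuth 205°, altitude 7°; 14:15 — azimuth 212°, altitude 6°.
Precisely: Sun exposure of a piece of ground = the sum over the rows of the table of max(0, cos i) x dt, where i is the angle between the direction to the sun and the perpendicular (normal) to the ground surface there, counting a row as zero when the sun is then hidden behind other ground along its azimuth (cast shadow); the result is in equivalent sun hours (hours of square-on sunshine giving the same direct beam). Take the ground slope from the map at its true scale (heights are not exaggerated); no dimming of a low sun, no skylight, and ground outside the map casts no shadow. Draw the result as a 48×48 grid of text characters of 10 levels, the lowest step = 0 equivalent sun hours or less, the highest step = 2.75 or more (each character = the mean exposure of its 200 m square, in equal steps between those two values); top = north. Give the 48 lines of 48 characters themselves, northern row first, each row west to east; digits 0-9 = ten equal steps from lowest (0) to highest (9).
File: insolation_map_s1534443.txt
343333222333333320000001111222421233123000122111
456423433346764443100013311234785552142000011000
335512332235774222355567863333699732241000000000
223442211123443212467778986221234322320000000001
222353222112332225898645788311222222310000011122
222233223211222234456753356310222221211112223333
222222222110011112223453113321122211211123344442
111111122110011101222345300232111103201122223332
111111111112210001122246630012100024100110123322
000000101112100000012223453012200142000100122222
000000010000000011001222223223434741001100122222
100000000000121023332111234544589610000112222222
000000000012443357899888999953464200011234432222
000000000012335679989999999951122101222245532222
000000000000035446889978999962122112334455432222
000000000000013312797668876643211012234553321111
000000000132016975665455444433200011124533221000
000000000034137999632233333223100012244332211000
000000010034467787422222222233100023343322110000
100013420016976554222222222232100034432221111233
454442100003863332222222222232111014653210011222
344210000001300122222222223332234322454100011111
233200000013002222222222223431234553100000000001
222200122354245432112222111101234443100000000001
111322234335887542110000000000233321000000000000
113312114313555421110000111101222221100121000000
013310146861112111111112222211122222211120000000
113312654662001112222233333221122223332100000000
776314764444200122212222222222222223342100110000
997225797222100022211222222322212222233200112210
332246775210000012211222222332211221122211125777
221255542310023113211122222233222211111122357887
221455422100255313321122222233322221111233355666
211334221236763322321111222233333221113333333333
111111111588743211322211122233344211133332222211
000000004654444210123332211222332111233333332211
321000026433454200023344333223321013333333343222
643212586334553100024333333333211001332334444333
867779983345552000022222222111111111223333444344
999999844566641001210122110000001222112344443344
799987556676520013420010000000001222100133333344
456776566664310135432110000000112221101000001344
346876566542112455442100000001332211011110000222
347875555421114655442000001112322211111110011110
776423454210000344420000000211012221112211111110
520000111110012232000000000130000231112221122221
000000011100023210000000000033100022012222222223
000000012111123211111000000013310011111222222223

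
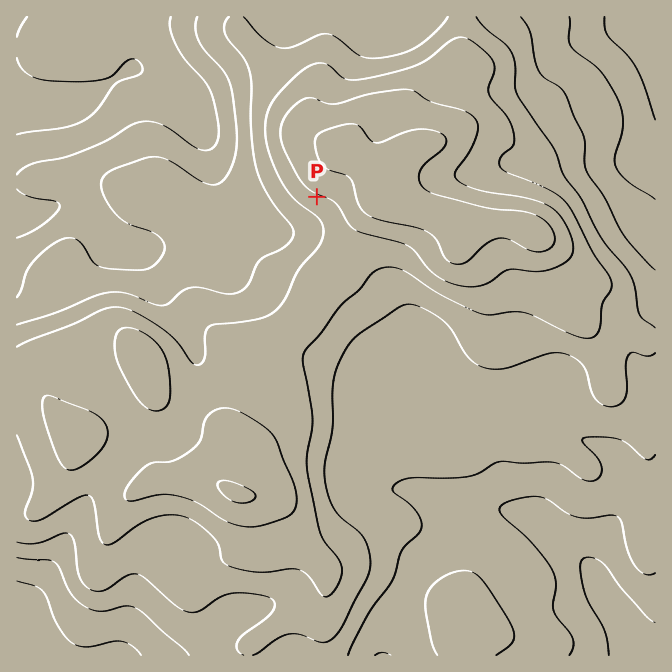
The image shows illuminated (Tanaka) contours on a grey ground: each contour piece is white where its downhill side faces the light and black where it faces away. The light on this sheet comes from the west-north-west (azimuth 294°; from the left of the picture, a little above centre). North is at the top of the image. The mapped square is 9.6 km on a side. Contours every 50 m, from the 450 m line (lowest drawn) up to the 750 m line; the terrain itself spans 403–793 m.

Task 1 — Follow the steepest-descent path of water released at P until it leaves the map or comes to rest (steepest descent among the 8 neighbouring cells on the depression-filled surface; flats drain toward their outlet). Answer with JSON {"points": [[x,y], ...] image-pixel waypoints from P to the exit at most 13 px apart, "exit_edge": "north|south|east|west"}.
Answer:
{"points": [[317, 197], [304, 210], [290, 223], [277, 228], [264, 225], [250, 220], [237, 217], [224, 215], [220, 202], [219, 188], [217, 175], [214, 162], [210, 148], [204, 135], [197, 122], [189, 108], [177, 95], [164, 83], [150, 75], [137, 73], [124, 77], [110, 83], [97, 93], [84, 100], [70, 105], [57, 107], [44, 107], [30, 107], [17, 107]], "exit_edge": "west"}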